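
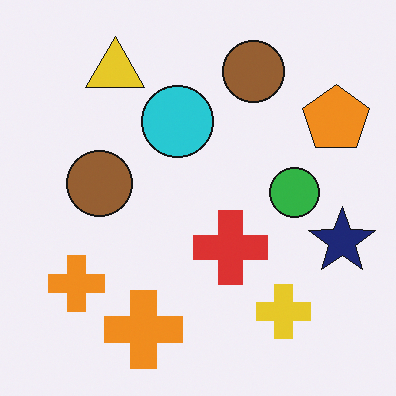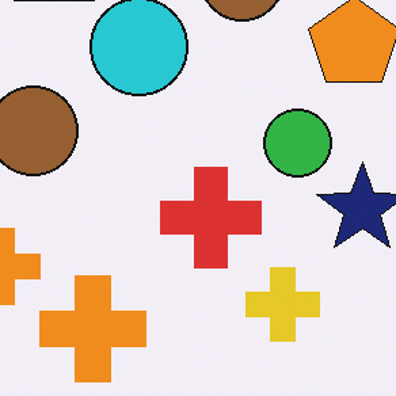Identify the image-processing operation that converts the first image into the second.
The image was cropped slightly and scaled back up.

The visible shapes are larger and the field of view is narrower; shapes near the original edges may be partly or wholly outside the frame — a crop-and-rescale.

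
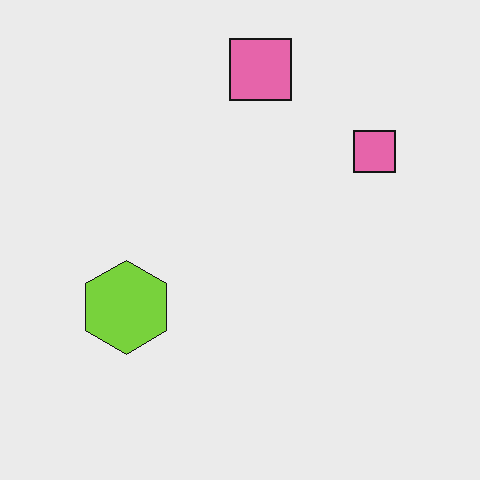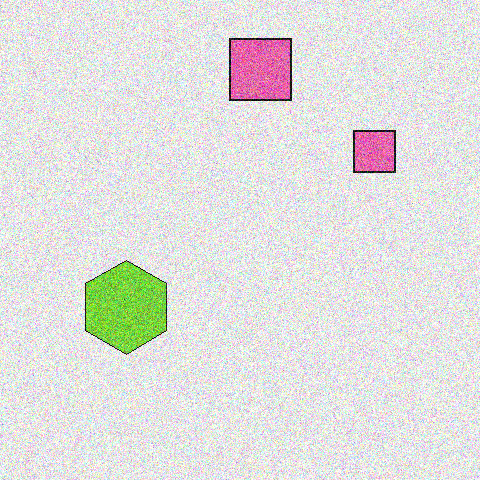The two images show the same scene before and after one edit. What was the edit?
The second image is the first degraded with a thick layer of grain.

Random speckle covers the whole image, including the flat background.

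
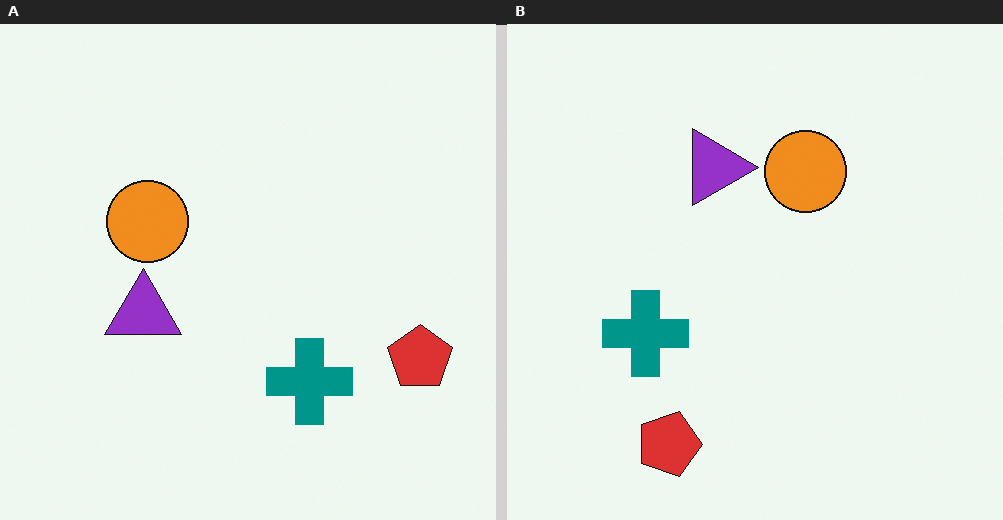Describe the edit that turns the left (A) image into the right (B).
The image was rotated 90° clockwise.

The red pentagon sits in the bottom-right of the left (A) image and the bottom-left of the right (B) — consistent with a whole-image 90° clockwise rotation.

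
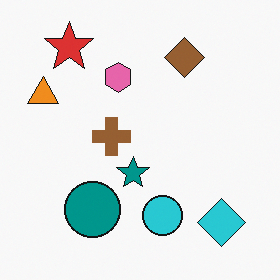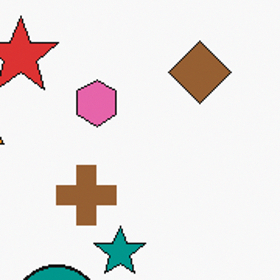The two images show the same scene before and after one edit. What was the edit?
The second image is the first cropped to a modestly smaller region and rescaled.

The visible shapes are larger and the field of view is narrower; shapes near the original edges may be partly or wholly outside the frame — a crop-and-rescale.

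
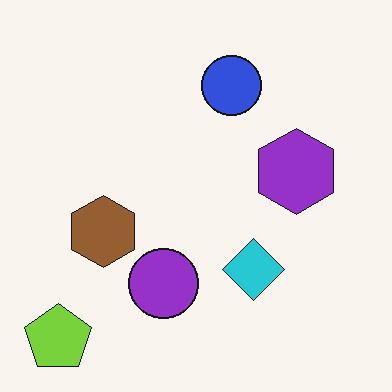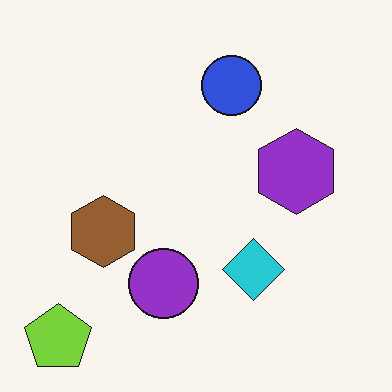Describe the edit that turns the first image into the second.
This is the original image JPEG-compressed with visible artifacts.

Blocky 8×8 compression artifacts appear around shape edges and the flat background shows ringing — characteristic JPEG degradation.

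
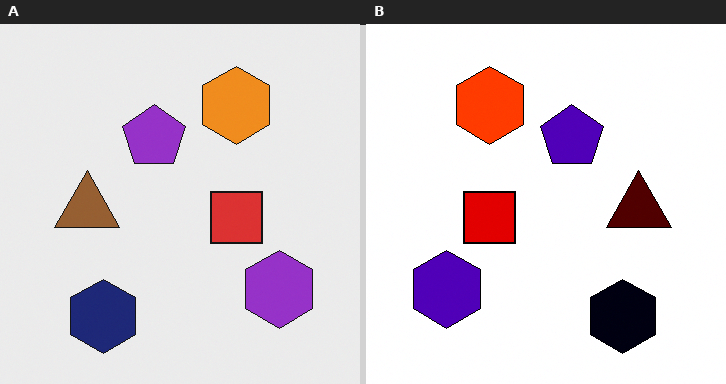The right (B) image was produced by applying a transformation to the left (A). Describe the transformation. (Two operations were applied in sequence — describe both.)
This is the original image boosted in contrast, then flipped horizontally (left ↔ right).

Tones are pushed away from mid-grey across the whole image — a global contrast change. The purple hexagon is in the bottom-right of the left (A) image and the bottom-left of the right (B) — shapes on opposite sides of the vertical midline have swapped in a mirror flip.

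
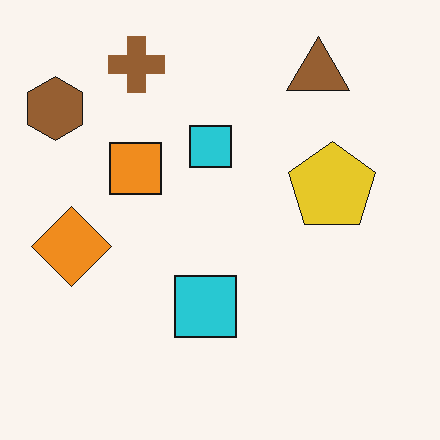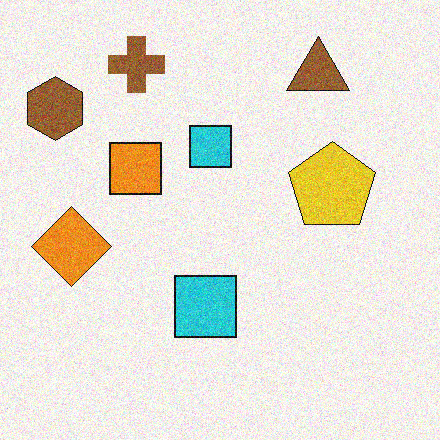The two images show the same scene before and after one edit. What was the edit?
The transformation is: degraded with moderate additive noise.

Random speckle covers the whole image, including the flat background.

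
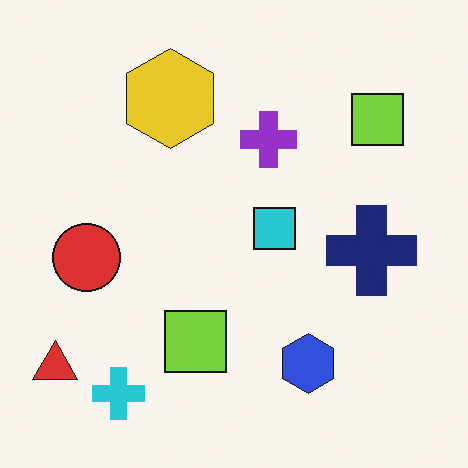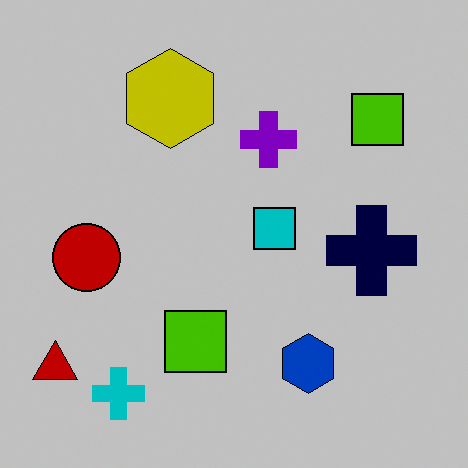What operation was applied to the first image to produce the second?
The image was aggressively posterized.

Each flat color has snapped to a coarser quantized level — most visibly, the near-white background has dropped to a flat grey.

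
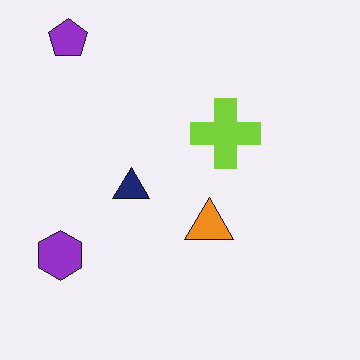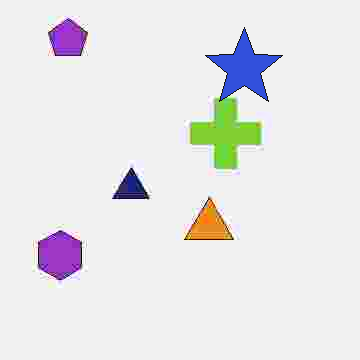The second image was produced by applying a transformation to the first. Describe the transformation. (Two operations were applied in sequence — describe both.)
It was degraded with heavy JPEG compression, then overlaid with an additional blue star.

Blocky 8×8 compression artifacts appear around shape edges and the flat background shows ringing — characteristic JPEG degradation. A blue star appears in the second image that is absent from the first.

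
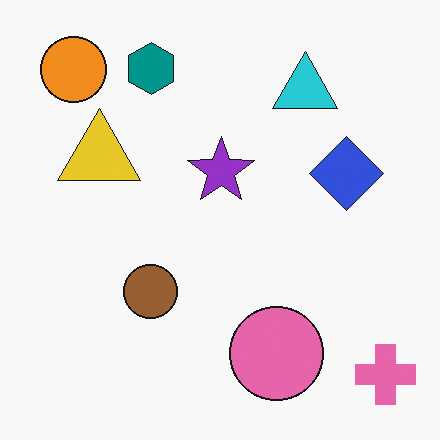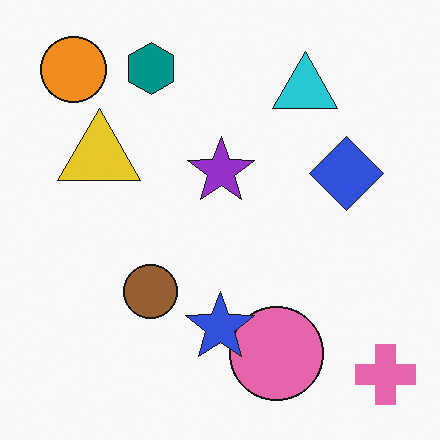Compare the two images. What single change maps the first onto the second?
The transformation is: overlaid with an additional blue star.

A blue star appears in the second image that is absent from the first.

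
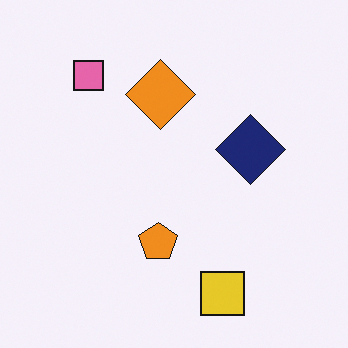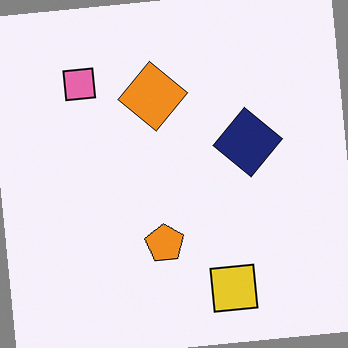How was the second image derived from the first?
Rotated counter-clockwise by a few degrees.

Every shape is tilted by the same angle and the image corners show triangular fill wedges — a whole-image rotation by a non-right angle.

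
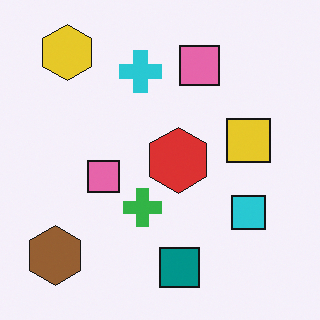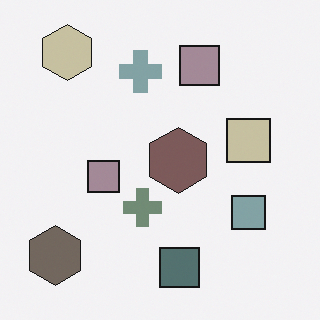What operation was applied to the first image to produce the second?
It was made much more muted (saturation change).

All colors are more muted and greyish — a global saturation change.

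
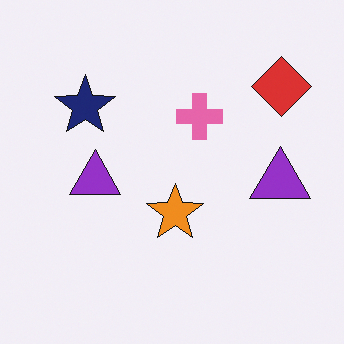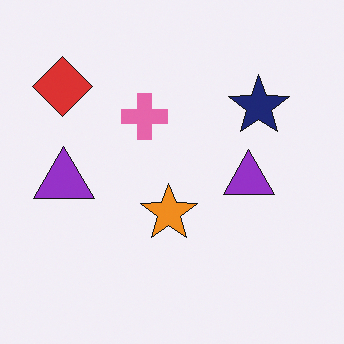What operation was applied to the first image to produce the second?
The image was flipped horizontally (left ↔ right).

The red diamond is in the top-right of the first image and the top-left of the second — shapes on opposite sides of the vertical midline have swapped in a mirror flip.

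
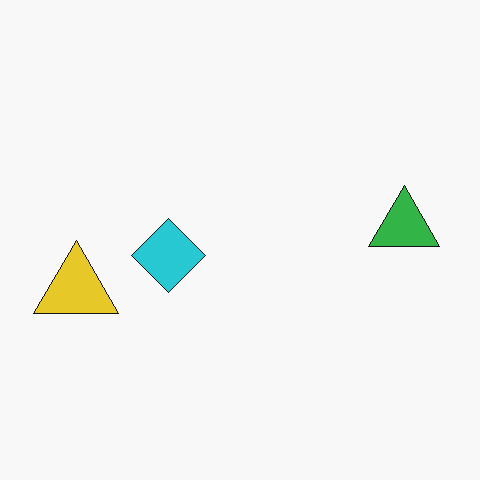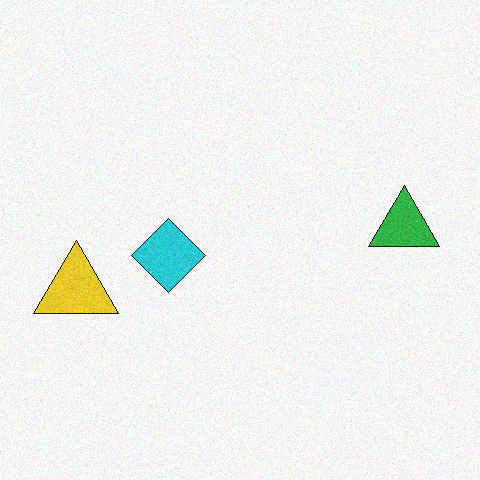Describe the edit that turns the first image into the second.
Degraded with a light layer of grain.

Random speckle covers the whole image, including the flat background.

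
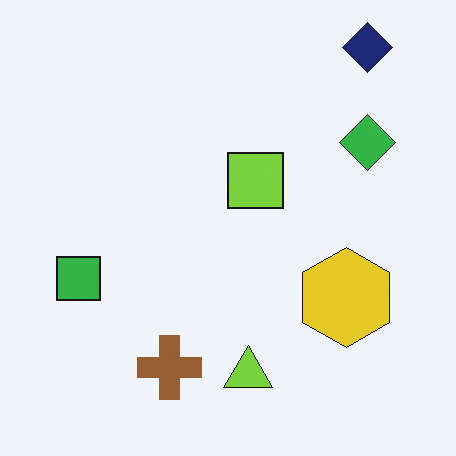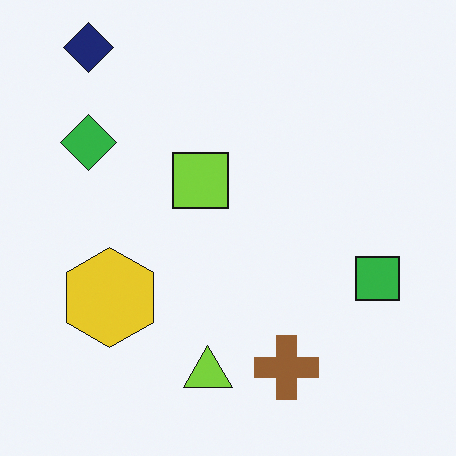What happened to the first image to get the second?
It was flipped horizontally (left ↔ right).

The green square is in the left of the first image and the right of the second — shapes on opposite sides of the vertical midline have swapped in a mirror flip.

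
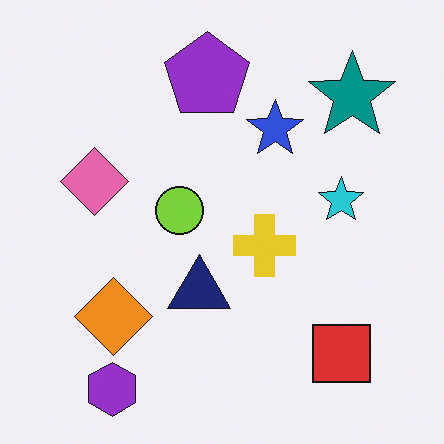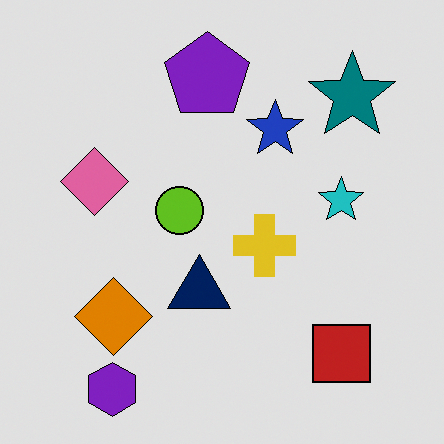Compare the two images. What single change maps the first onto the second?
Posterized to a reduced palette.

Each flat color has snapped to a coarser quantized level — most visibly, the near-white background has dropped to a flat grey.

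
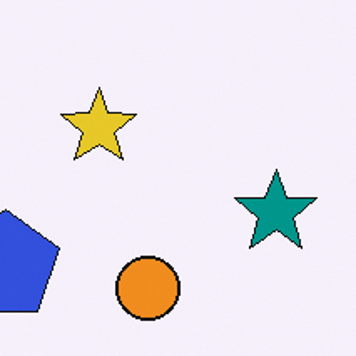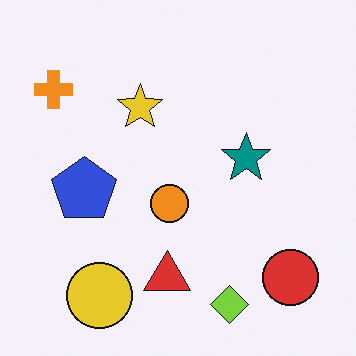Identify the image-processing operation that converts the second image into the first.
The image was cropped tightly and scaled back up.

The visible shapes are larger and the field of view is narrower; shapes near the original edges may be partly or wholly outside the frame — a crop-and-rescale.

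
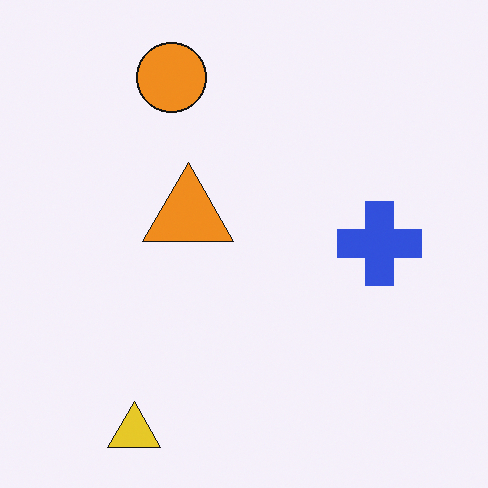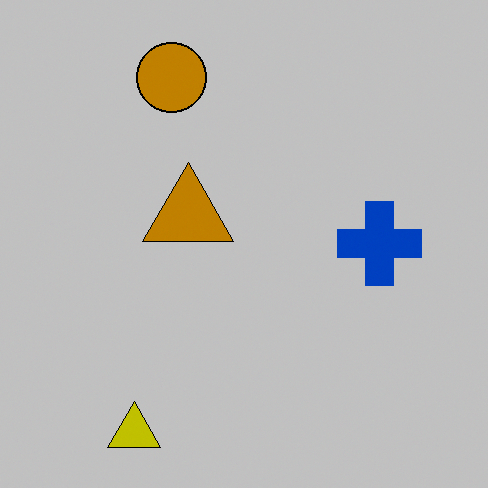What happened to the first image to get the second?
It was heavily posterized to just a handful of flat colors.

Each flat color has snapped to a coarser quantized level — most visibly, the near-white background has dropped to a flat grey.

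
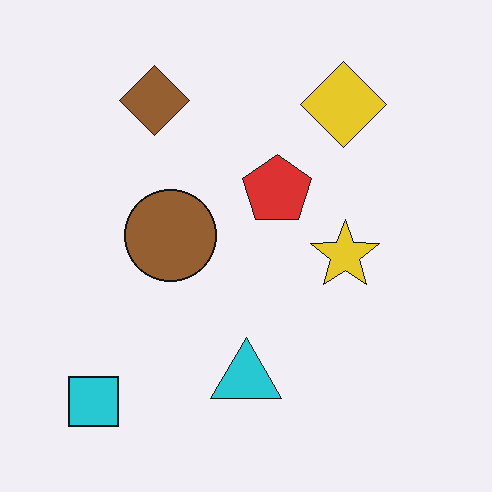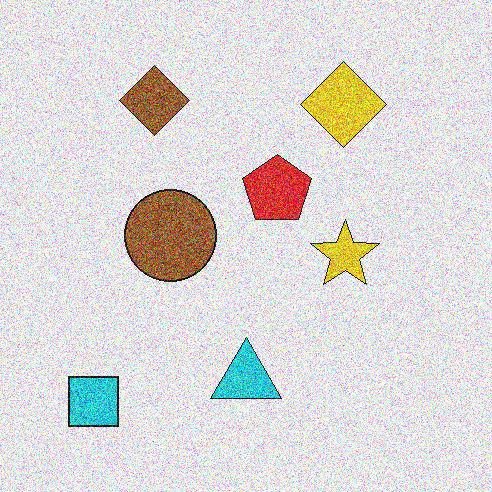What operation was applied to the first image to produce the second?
It was degraded with strong gaussian noise.

Random speckle covers the whole image, including the flat background.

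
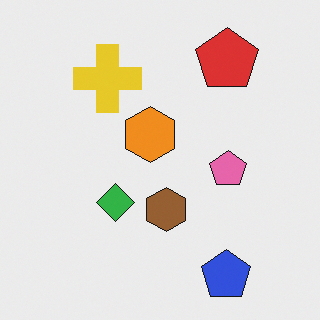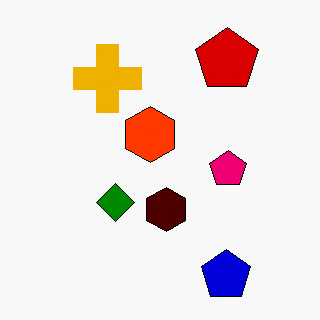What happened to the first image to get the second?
It was boosted in contrast.

Tones are pushed away from mid-grey across the whole image — a global contrast change.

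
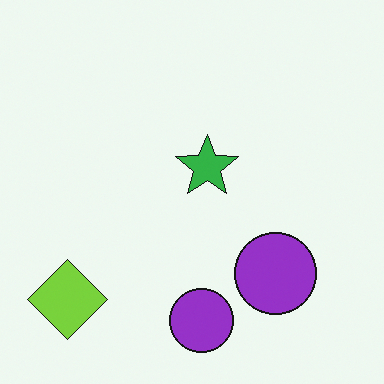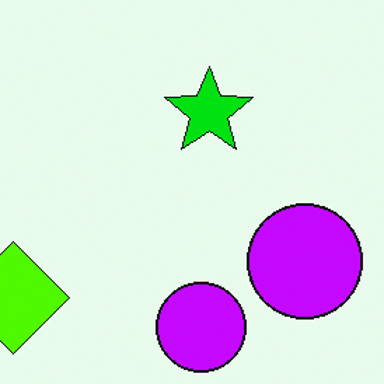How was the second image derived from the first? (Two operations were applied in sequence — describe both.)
It was cropped to a modestly smaller region and rescaled, then made much more vivid (saturation change).

The visible shapes are larger and the field of view is narrower; shapes near the original edges may be partly or wholly outside the frame — a crop-and-rescale. All colors are more vivid — a global saturation change.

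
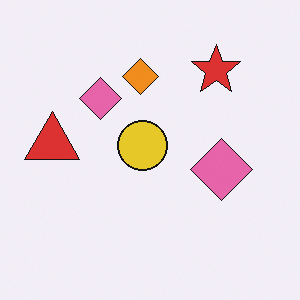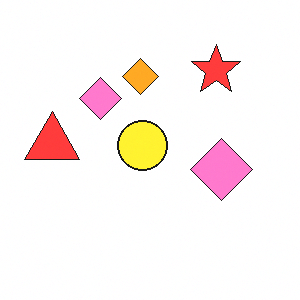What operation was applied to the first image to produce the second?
The image was slightly brightened.

Every pixel — background and shapes alike — is uniformly brightened.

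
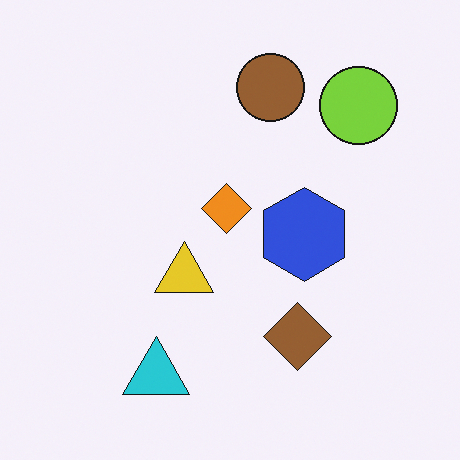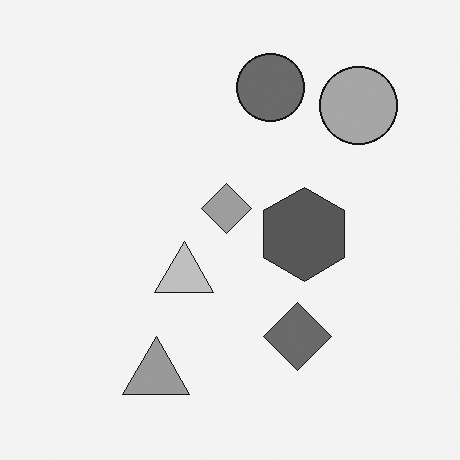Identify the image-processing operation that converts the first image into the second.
The transformation is: converted to grayscale.

All color is removed — every shape is now a shade of grey.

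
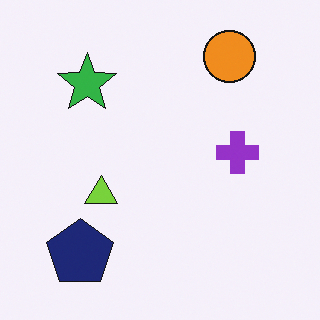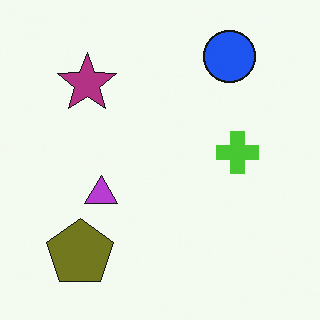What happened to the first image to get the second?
Hue-shifted through roughly half the color wheel.

Every shape's color has rotated by the same amount around the hue wheel — a uniform hue shift.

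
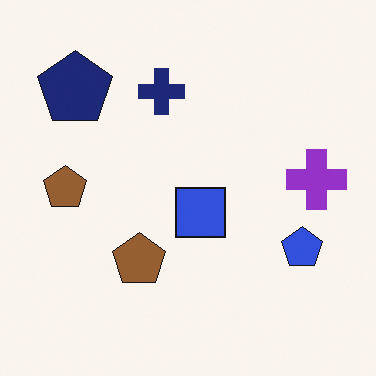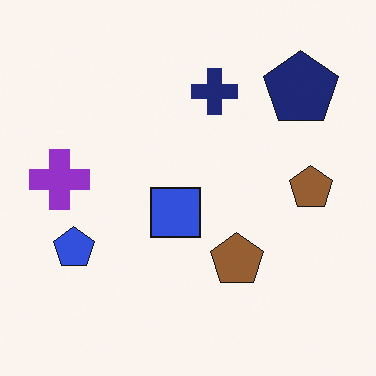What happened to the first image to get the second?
The image was flipped horizontally (left ↔ right).

The purple cross is in the right of the first image and the left of the second — shapes on opposite sides of the vertical midline have swapped in a mirror flip.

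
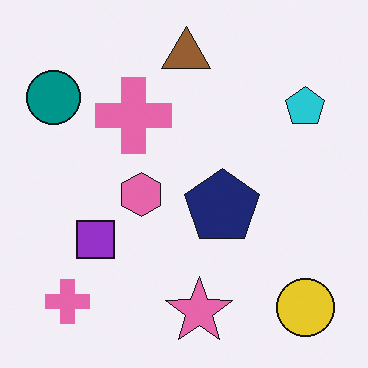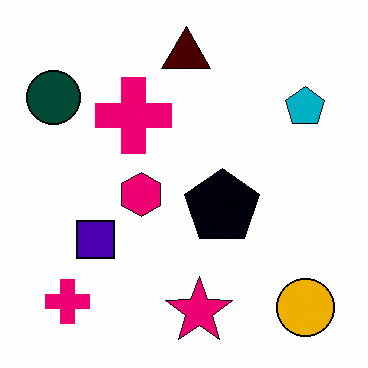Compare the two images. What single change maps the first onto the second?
This is the original image boosted in contrast.

Tones are pushed away from mid-grey across the whole image — a global contrast change.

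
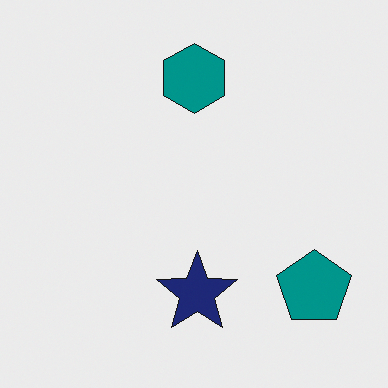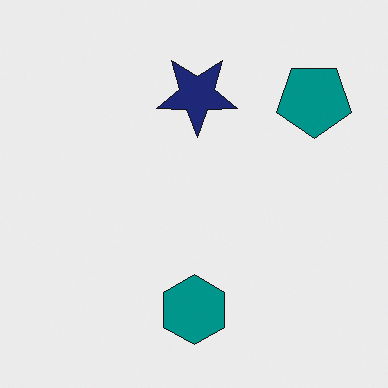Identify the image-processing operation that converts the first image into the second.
The image was flipped vertically (top ↔ bottom).

The teal hexagon is in the top of the first image and the bottom of the second — shapes on opposite sides of the horizontal midline have swapped in a mirror flip.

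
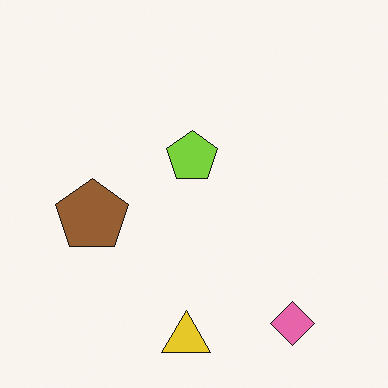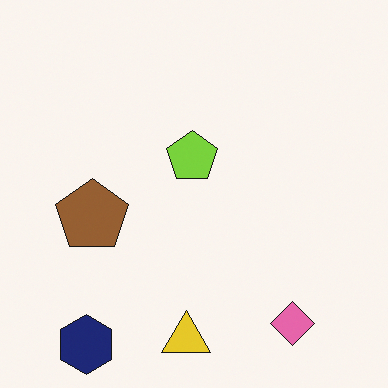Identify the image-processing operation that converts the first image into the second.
Overlaid with an additional navy hexagon.

A navy hexagon appears in the second image that is absent from the first.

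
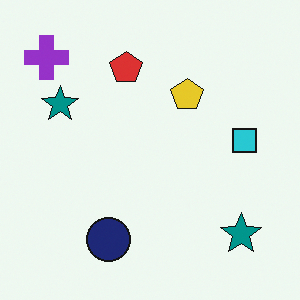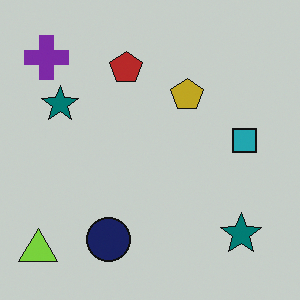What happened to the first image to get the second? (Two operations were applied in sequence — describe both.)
This is the original image darkened a little, then overlaid with an additional lime triangle.

Every pixel — background and shapes alike — is uniformly darkened. A lime triangle appears in the second image that is absent from the first.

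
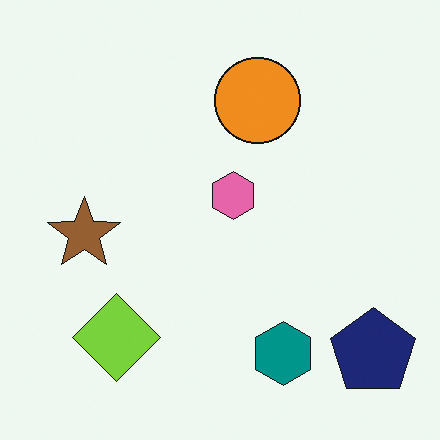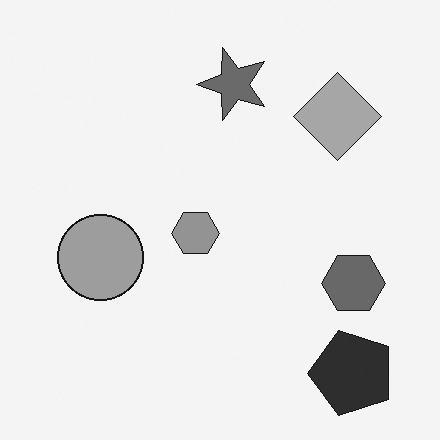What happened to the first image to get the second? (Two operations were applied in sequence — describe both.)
It was transposed (reflected across the top-left ↔ bottom-right diagonal), then converted to grayscale.

Shapes have swapped their row and column positions — what was in the top-right is now in the bottom-left — a diagonal reflection. All color is removed — every shape is now a shade of grey.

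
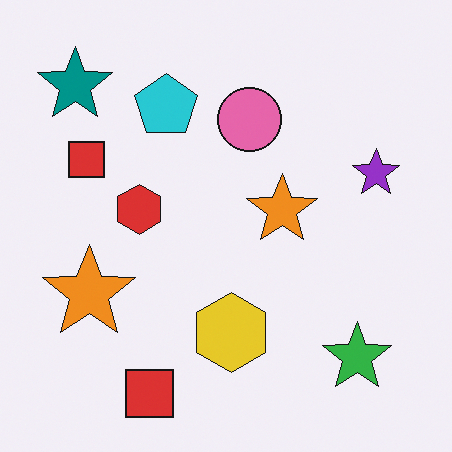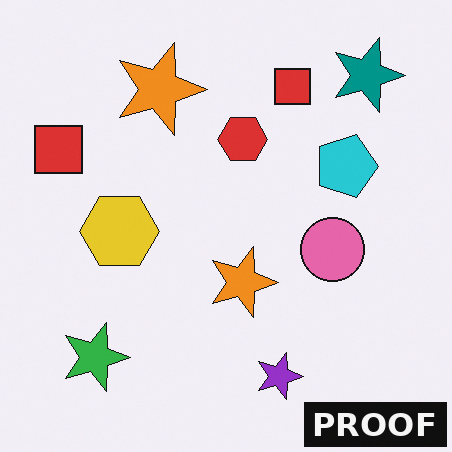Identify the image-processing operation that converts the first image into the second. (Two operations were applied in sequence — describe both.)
It was rotated 90° clockwise, then watermarked with the text "PROOF" in the lower-right corner.

The teal star sits in the top-left of the first image and the top-right of the second — consistent with a whole-image 90° clockwise rotation. A dark label reading "PROOF" appears in the lower-right corner.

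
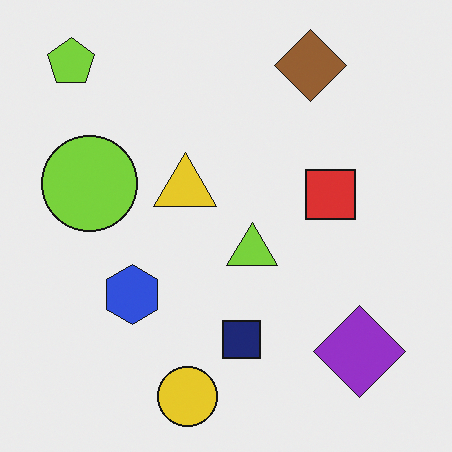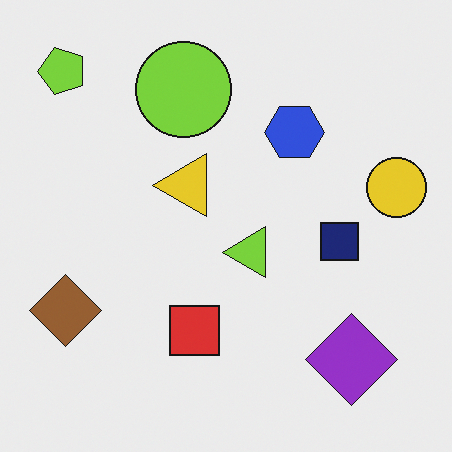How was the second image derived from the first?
The transformation is: transposed (reflected across the top-left ↔ bottom-right diagonal).

Shapes have swapped their row and column positions — what was in the top-right is now in the bottom-left — a diagonal reflection.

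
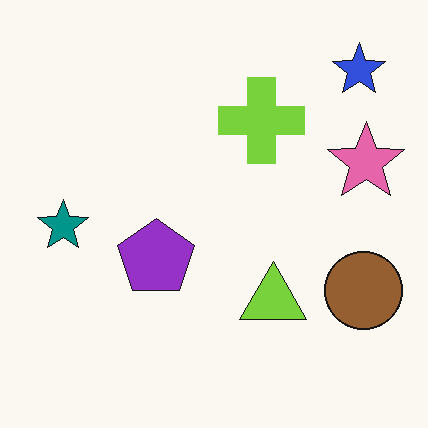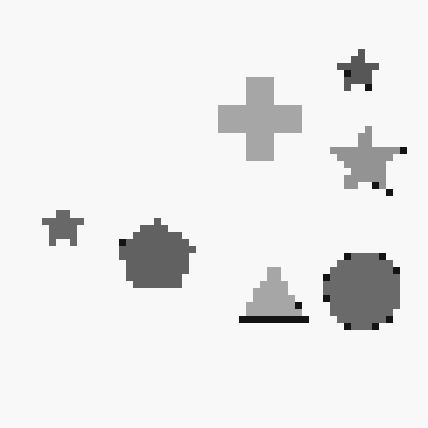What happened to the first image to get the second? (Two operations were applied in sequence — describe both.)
The transformation is: converted to grayscale, then moderately pixelated.

All color is removed — every shape is now a shade of grey. Shapes are reduced to large square blocks; fine edges and outlines are lost — a downscale-then-upscale (mosaic) effect.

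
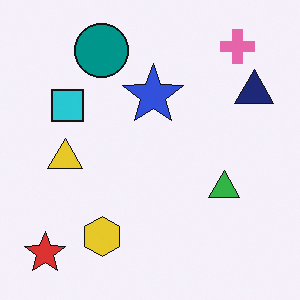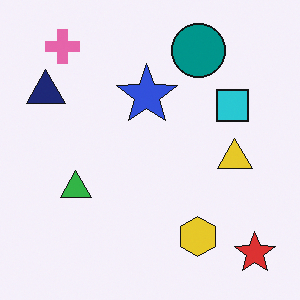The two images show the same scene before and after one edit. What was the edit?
It was flipped horizontally (left ↔ right).

The red star is in the bottom-left of the first image and the bottom-right of the second — shapes on opposite sides of the vertical midline have swapped in a mirror flip.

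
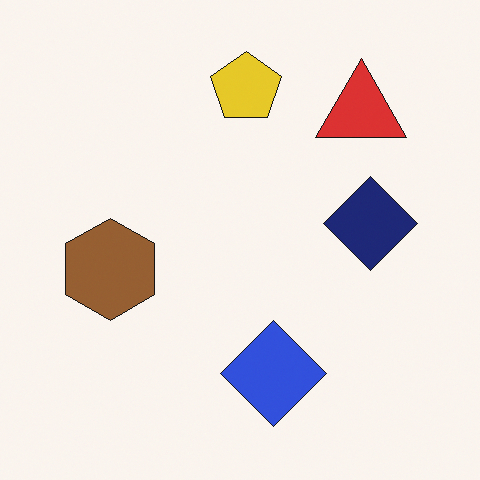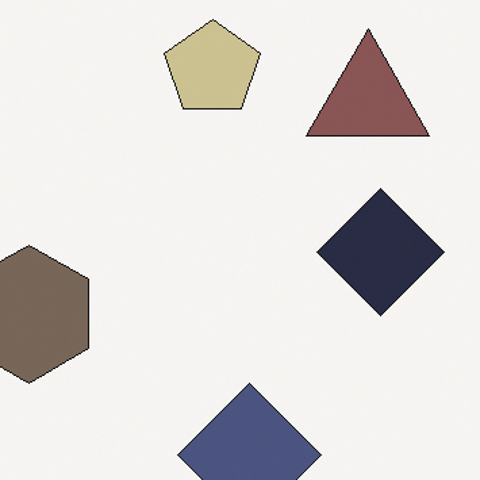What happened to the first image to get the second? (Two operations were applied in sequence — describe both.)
It was cropped slightly and scaled back up, then heavily desaturated.

The visible shapes are larger and the field of view is narrower; shapes near the original edges may be partly or wholly outside the frame — a crop-and-rescale. All colors are more muted and greyish — a global saturation change.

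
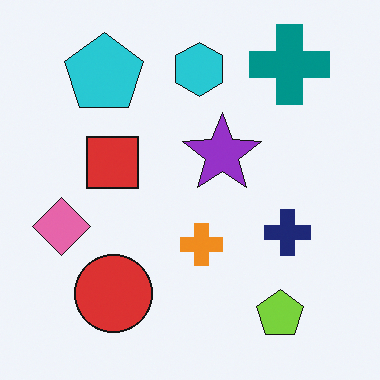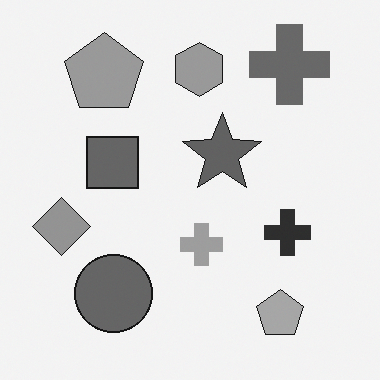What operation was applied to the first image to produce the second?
It was converted to grayscale.

All color is removed — every shape is now a shade of grey.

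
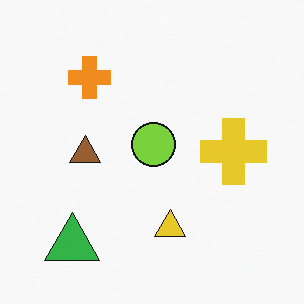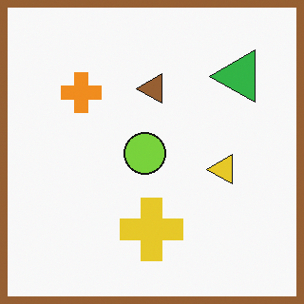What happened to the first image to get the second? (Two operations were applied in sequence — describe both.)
The transformation is: transposed (reflected across the top-left ↔ bottom-right diagonal), then framed with a brown border.

Shapes have swapped their row and column positions — what was in the top-right is now in the bottom-left — a diagonal reflection. A solid brown frame runs around the edge of the second image, with the content slightly shrunk inside it.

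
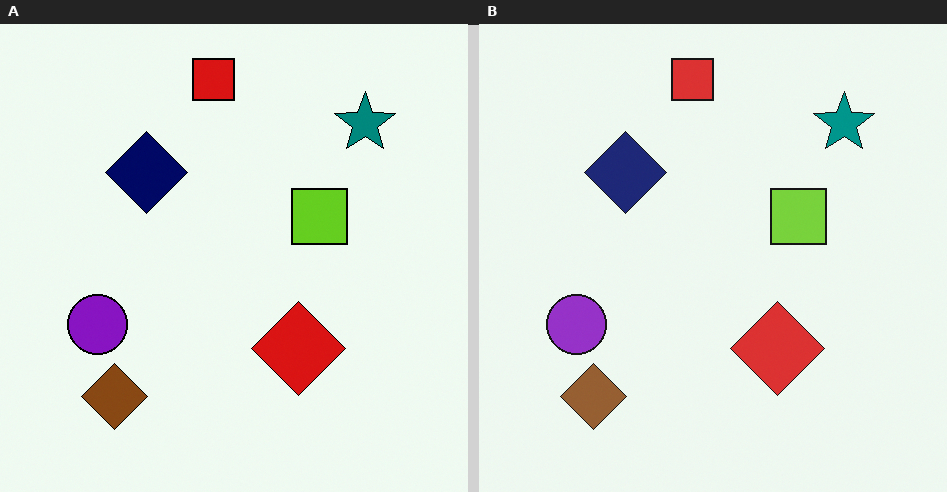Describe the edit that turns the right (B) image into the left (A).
Given slightly increased contrast.

Tones are pushed away from mid-grey across the whole image — a global contrast change.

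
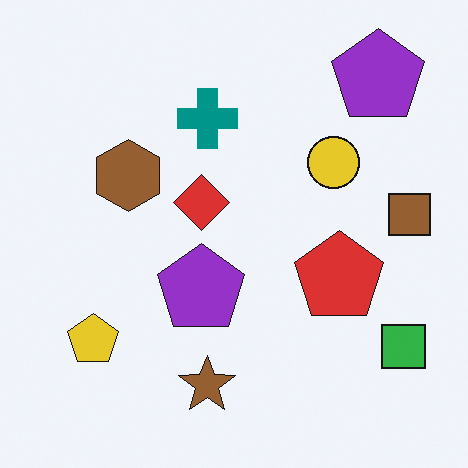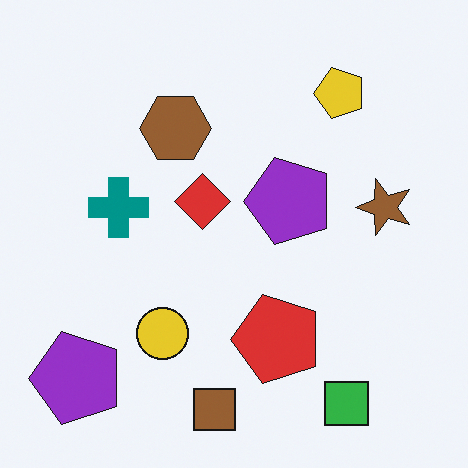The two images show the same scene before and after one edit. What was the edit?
Transposed (reflected across the top-left ↔ bottom-right diagonal).

Shapes have swapped their row and column positions — what was in the top-right is now in the bottom-left — a diagonal reflection.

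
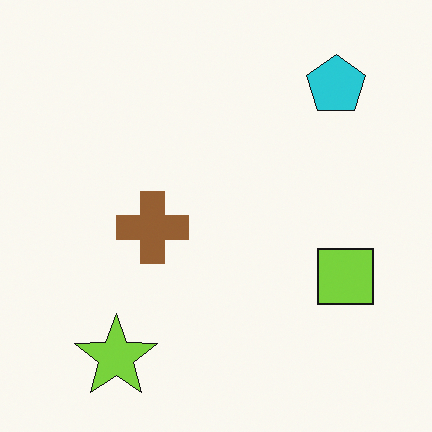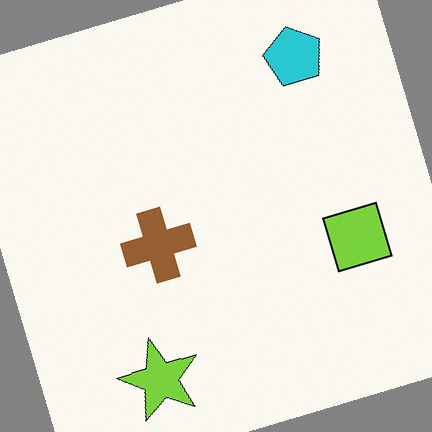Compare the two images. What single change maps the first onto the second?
The image was rotated counter-clockwise by a moderate amount.

Every shape is tilted by the same angle and the image corners show triangular fill wedges — a whole-image rotation by a non-right angle.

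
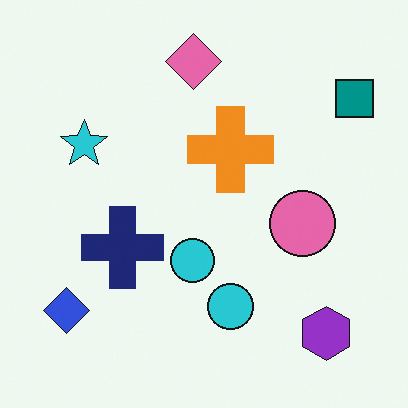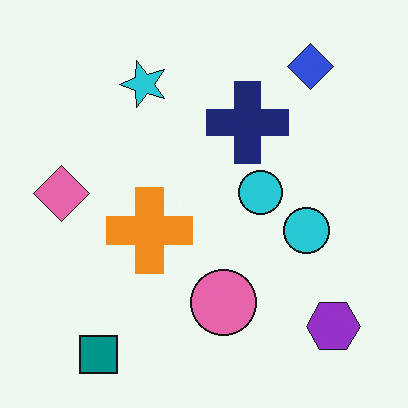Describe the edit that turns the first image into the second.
Transposed (reflected across the top-left ↔ bottom-right diagonal).

Shapes have swapped their row and column positions — what was in the top-right is now in the bottom-left — a diagonal reflection.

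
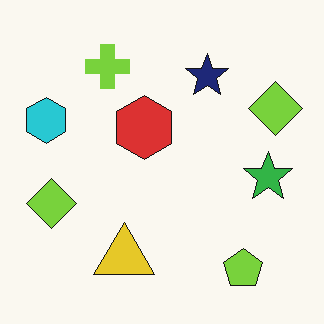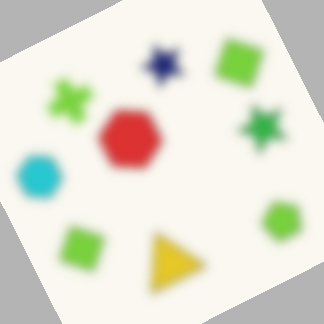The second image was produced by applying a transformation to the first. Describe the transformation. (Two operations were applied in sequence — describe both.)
This is the original image strongly gaussian-blurred, then rotated counter-clockwise by a clearly visible amount.

Shape edges and outlines are uniformly softened across the whole image. Every shape is tilted by the same angle and the image corners show triangular fill wedges — a whole-image rotation by a non-right angle.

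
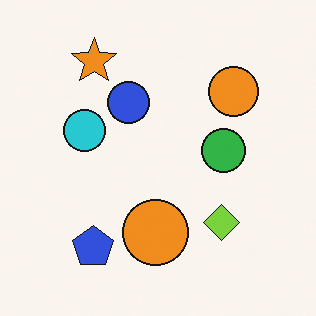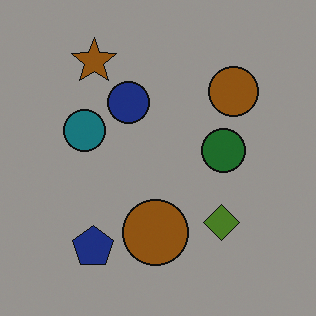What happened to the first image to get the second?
Substantially darkened.

Every pixel — background and shapes alike — is uniformly darkened.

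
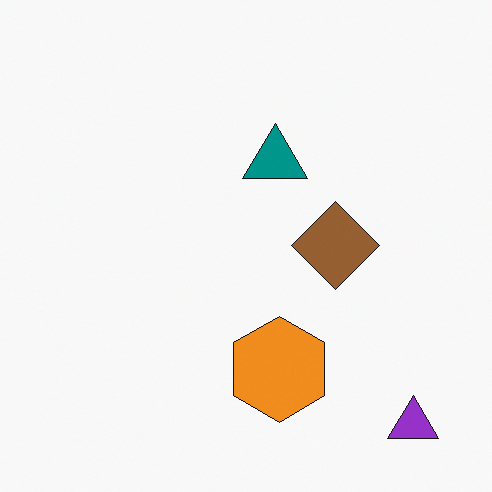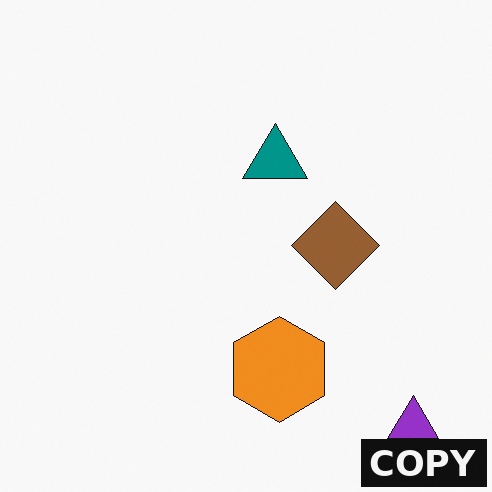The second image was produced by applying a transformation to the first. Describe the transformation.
Watermarked with the text "COPY" in the lower-right corner.

A dark label reading "COPY" appears in the lower-right corner.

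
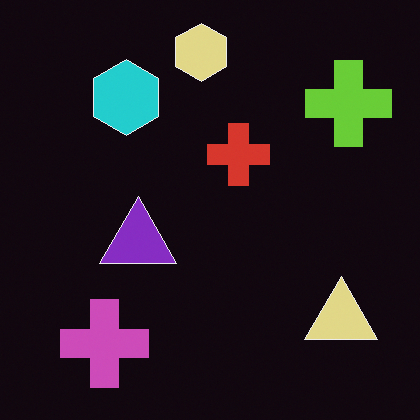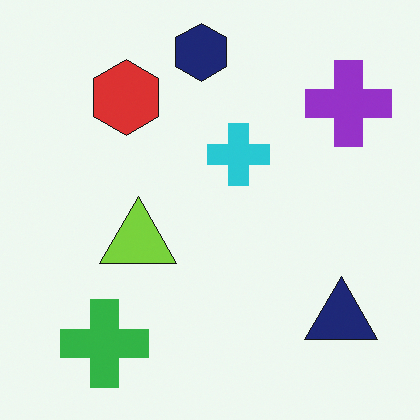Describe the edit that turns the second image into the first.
It was color-inverted (negative).

The light background has become dark and every shape's color is its complement — a photographic negative.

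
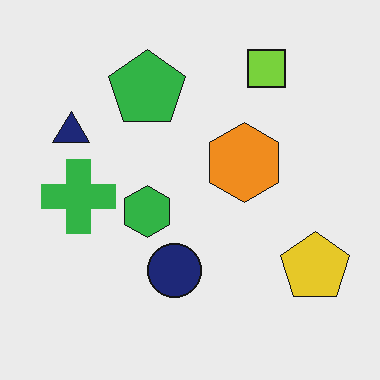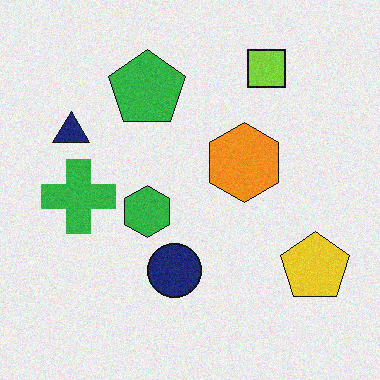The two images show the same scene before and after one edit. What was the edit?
It was degraded with a light layer of grain.

Random speckle covers the whole image, including the flat background.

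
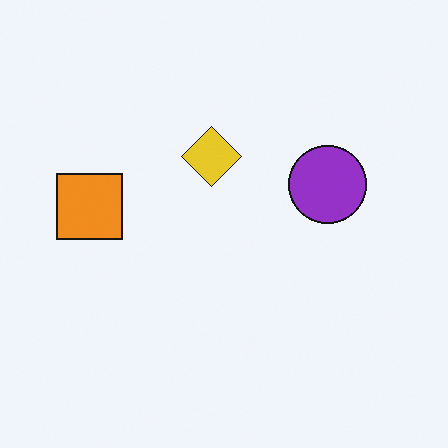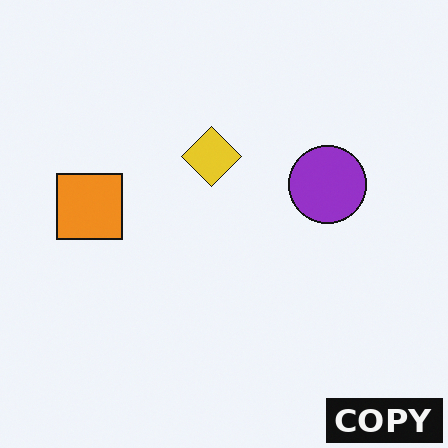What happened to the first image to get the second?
The second image is the first watermarked with the text "COPY" in the lower-right corner.

A dark label reading "COPY" appears in the lower-right corner.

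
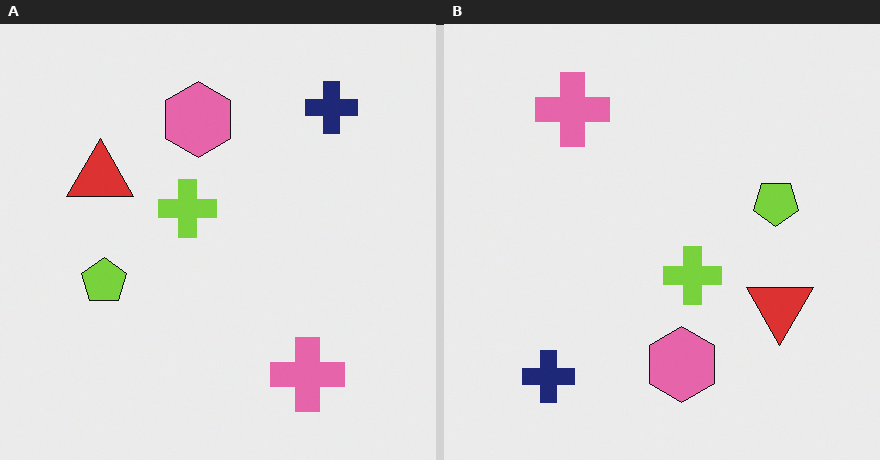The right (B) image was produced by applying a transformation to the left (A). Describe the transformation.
The right (B) image is the left (A) rotated 180°.

The navy cross sits in the top-right of the left (A) image and the bottom-left of the right (B) — consistent with a whole-image 180° rotation.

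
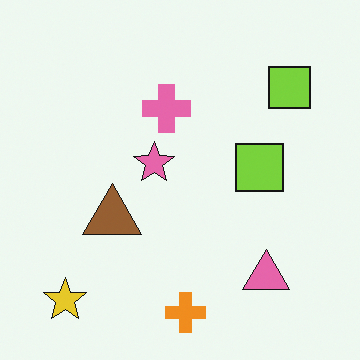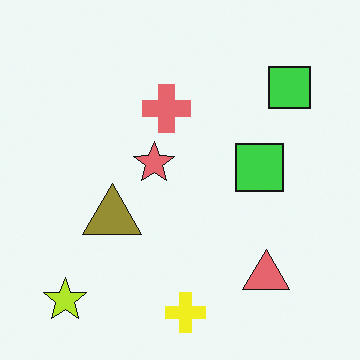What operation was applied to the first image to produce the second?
The second image is the first hue-shifted slightly.

Every shape's color has rotated by the same amount around the hue wheel — a uniform hue shift.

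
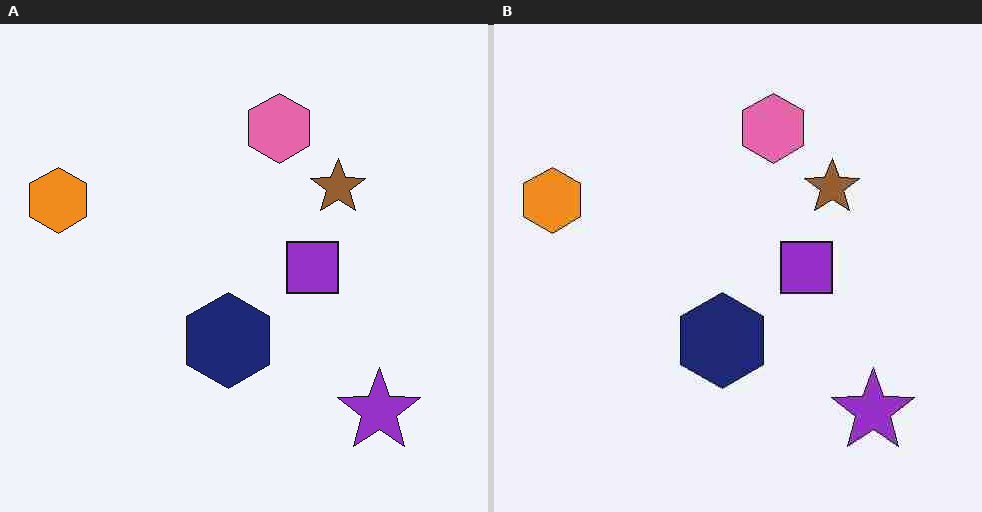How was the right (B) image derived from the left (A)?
Heavily JPEG-compressed with obvious blocking artifacts.

Blocky 8×8 compression artifacts appear around shape edges and the flat background shows ringing — characteristic JPEG degradation.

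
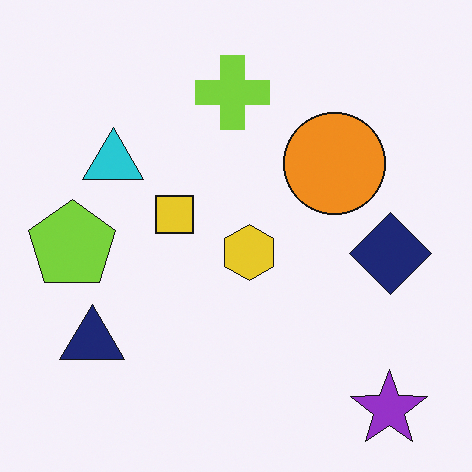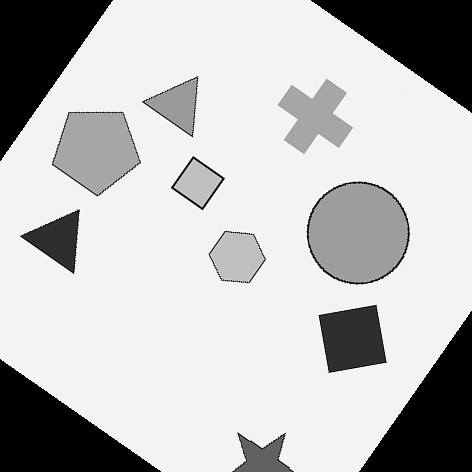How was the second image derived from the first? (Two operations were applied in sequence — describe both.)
It was converted to grayscale, then rotated clockwise by a large amount — several tens of degrees.

All color is removed — every shape is now a shade of grey. Every shape is tilted by the same angle and the image corners show triangular fill wedges — a whole-image rotation by a non-right angle.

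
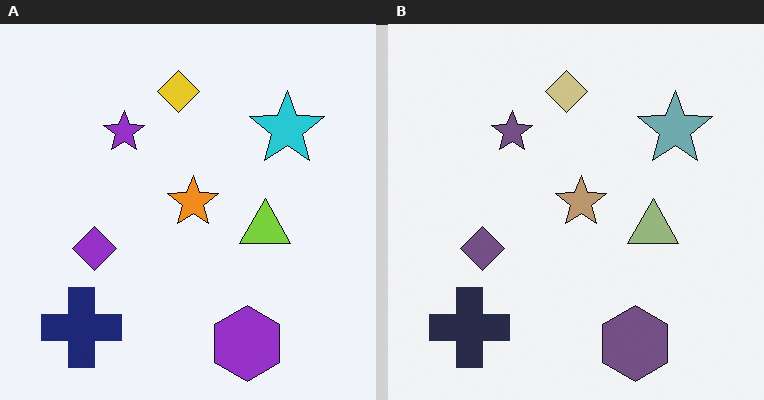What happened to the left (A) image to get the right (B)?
It was made much more muted (saturation change).

All colors are more muted and greyish — a global saturation change.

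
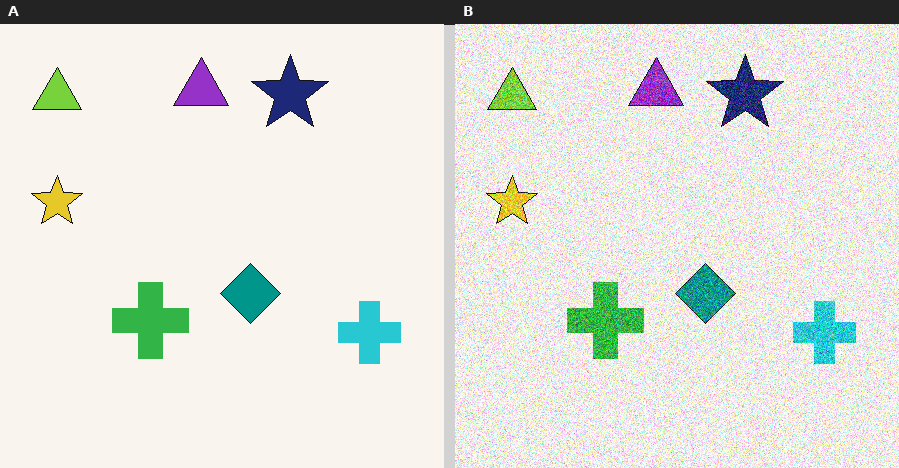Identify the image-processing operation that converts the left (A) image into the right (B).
The image was degraded with a thick layer of grain.

Random speckle covers the whole image, including the flat background.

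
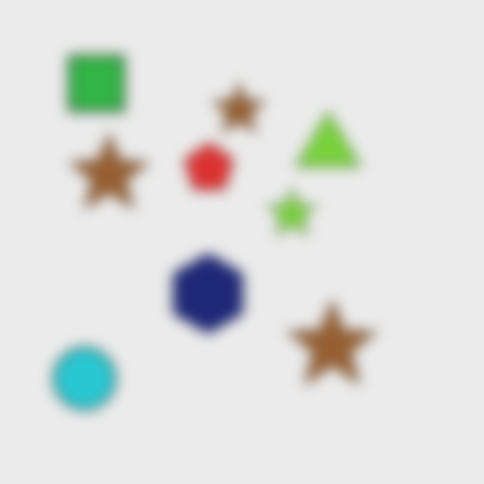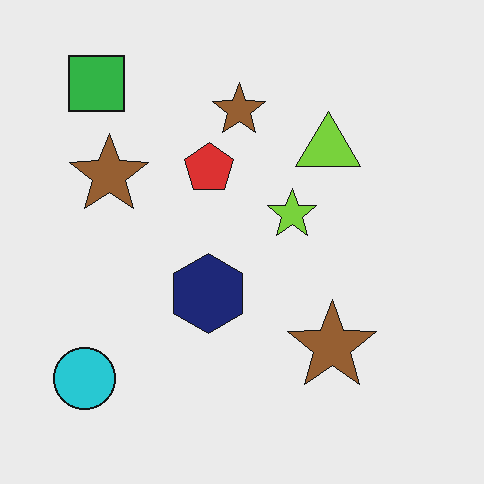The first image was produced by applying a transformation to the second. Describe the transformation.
This is the original image strongly gaussian-blurred.

Shape edges and outlines are uniformly softened across the whole image.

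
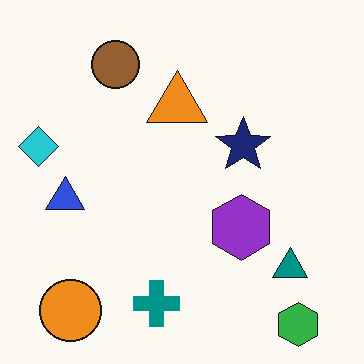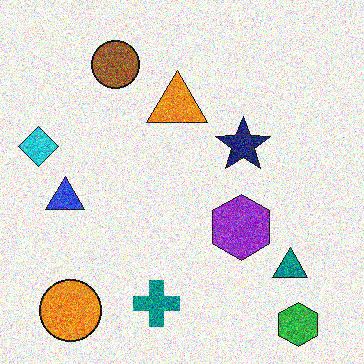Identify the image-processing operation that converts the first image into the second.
The second image is the first degraded with a thick layer of grain.

Random speckle covers the whole image, including the flat background.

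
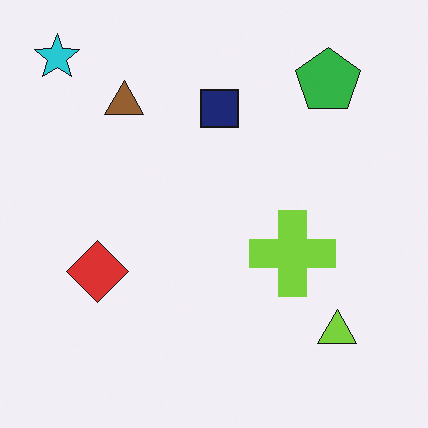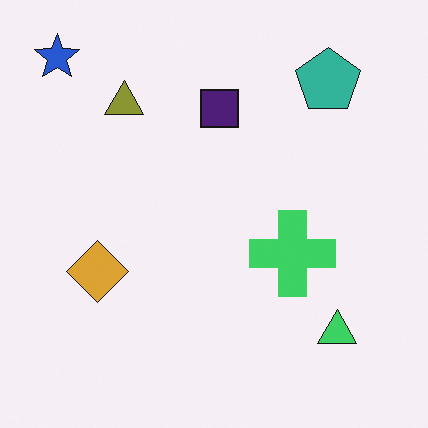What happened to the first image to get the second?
The transformation is: hue-shifted by a small amount.

Every shape's color has rotated by the same amount around the hue wheel — a uniform hue shift.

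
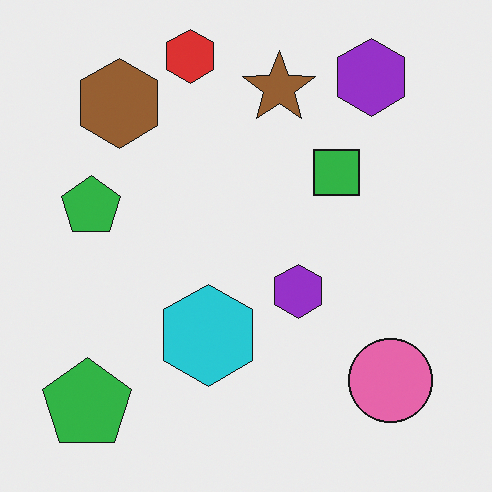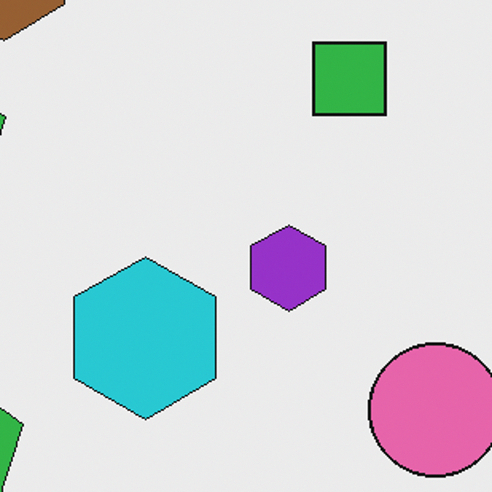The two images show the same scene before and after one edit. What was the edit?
It was cropped to a modestly smaller region and rescaled.

The visible shapes are larger and the field of view is narrower; shapes near the original edges may be partly or wholly outside the frame — a crop-and-rescale.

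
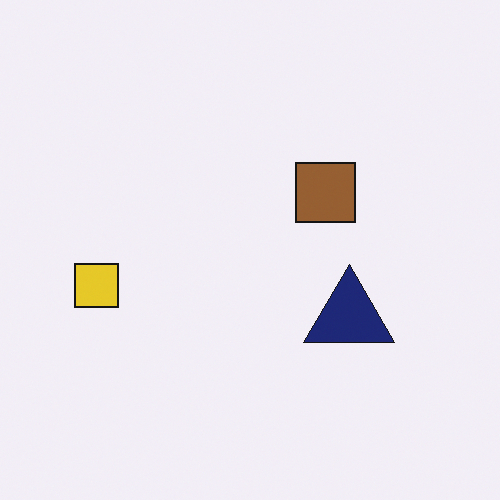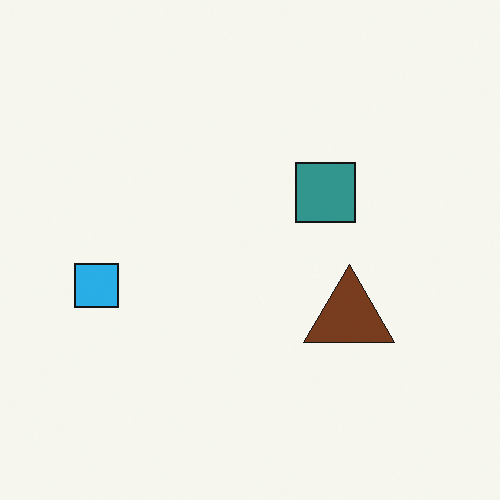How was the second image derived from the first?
The image was hue-shifted by a moderate amount.

Every shape's color has rotated by the same amount around the hue wheel — a uniform hue shift.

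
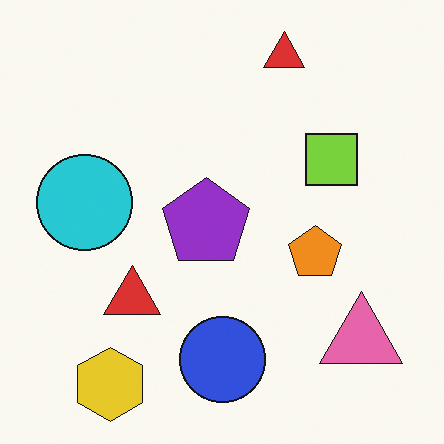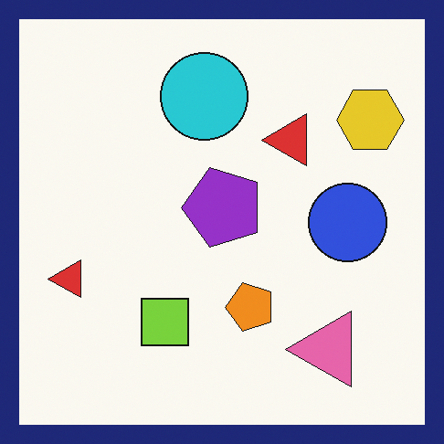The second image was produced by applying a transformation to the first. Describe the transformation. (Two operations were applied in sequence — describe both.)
The transformation is: transposed (reflected across the top-left ↔ bottom-right diagonal), then framed with a navy border.

Shapes have swapped their row and column positions — what was in the top-right is now in the bottom-left — a diagonal reflection. A solid navy frame runs around the edge of the second image, with the content slightly shrunk inside it.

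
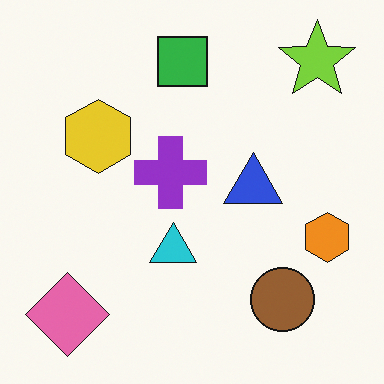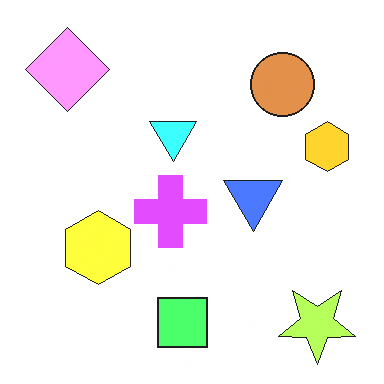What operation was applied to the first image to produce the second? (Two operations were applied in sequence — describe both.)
The second image is the first flipped vertically (top ↔ bottom), then noticeably brightened.

The lime star is in the top-right of the first image and the bottom-right of the second — shapes on opposite sides of the horizontal midline have swapped in a mirror flip. Every pixel — background and shapes alike — is uniformly brightened.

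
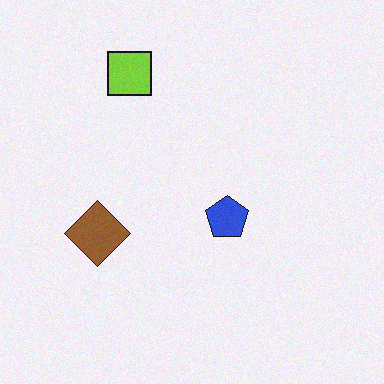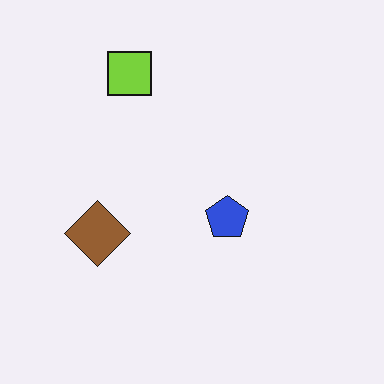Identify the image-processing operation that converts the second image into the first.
Degraded with light additive noise.

Random speckle covers the whole image, including the flat background.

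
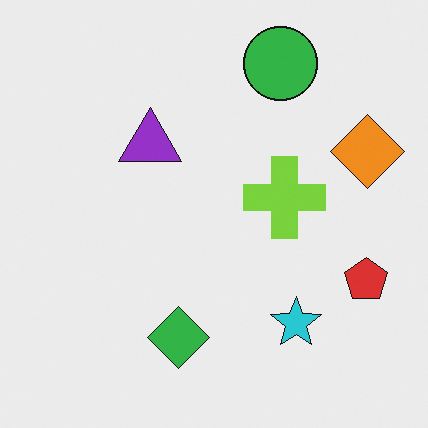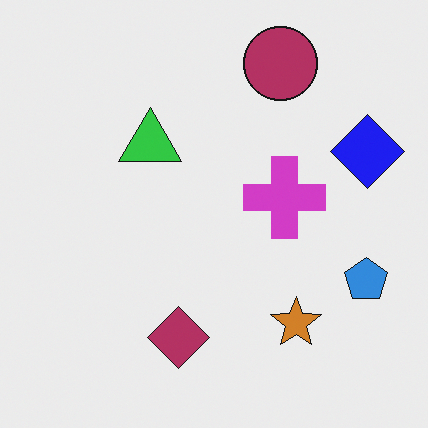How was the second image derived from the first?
The second image is the first hue-shifted through roughly half the color wheel.

Every shape's color has rotated by the same amount around the hue wheel — a uniform hue shift.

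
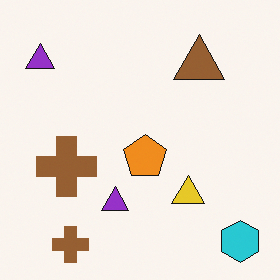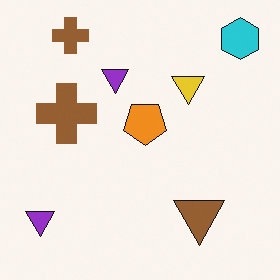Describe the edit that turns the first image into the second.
It was flipped vertically (top ↔ bottom).

The cyan hexagon is in the bottom-right of the first image and the top-right of the second — shapes on opposite sides of the horizontal midline have swapped in a mirror flip.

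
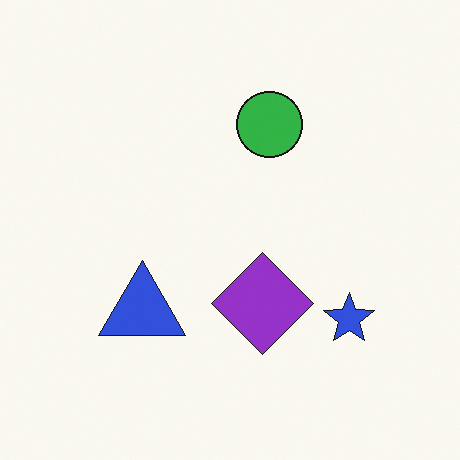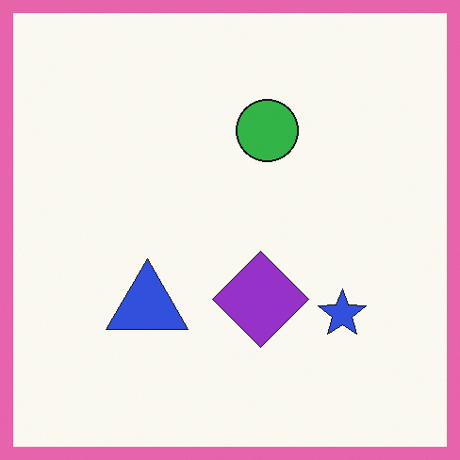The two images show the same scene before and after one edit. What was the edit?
It was framed with a pink border.

A solid pink frame runs around the edge of the second image, with the content slightly shrunk inside it.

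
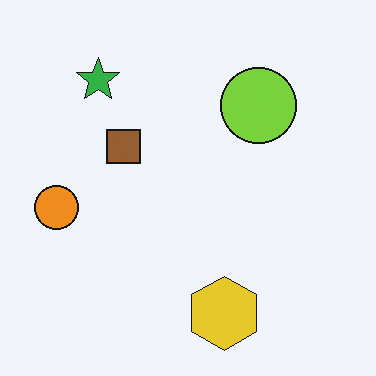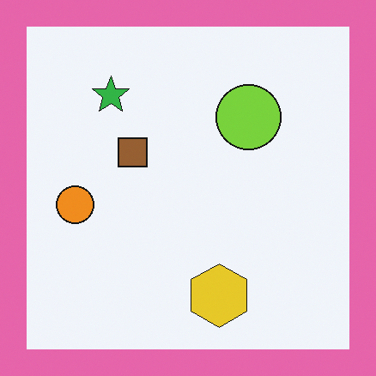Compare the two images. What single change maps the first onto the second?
It was framed with a pink border.

A solid pink frame runs around the edge of the second image, with the content slightly shrunk inside it.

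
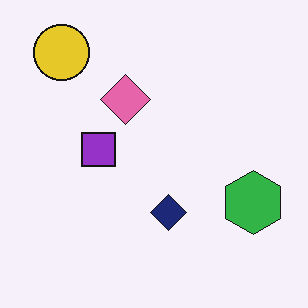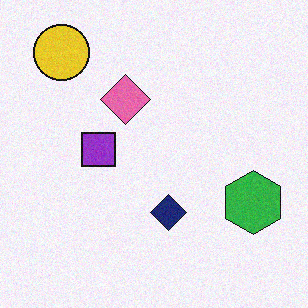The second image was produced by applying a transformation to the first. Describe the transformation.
The second image is the first degraded with subtle gaussian noise.

Random speckle covers the whole image, including the flat background.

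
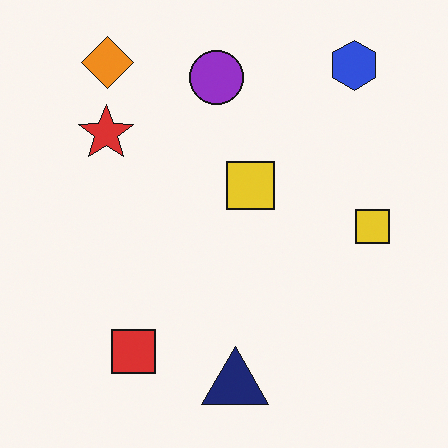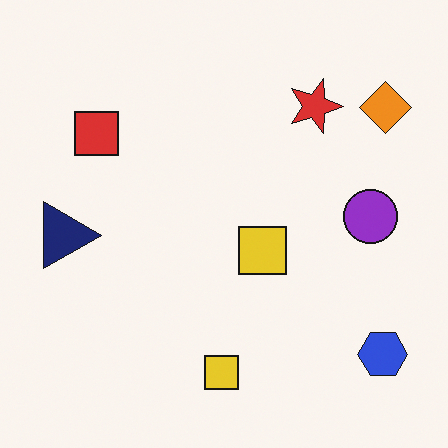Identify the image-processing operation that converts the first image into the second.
This is the original image rotated 90° clockwise.

The blue hexagon sits in the top-right of the first image and the bottom-right of the second — consistent with a whole-image 90° clockwise rotation.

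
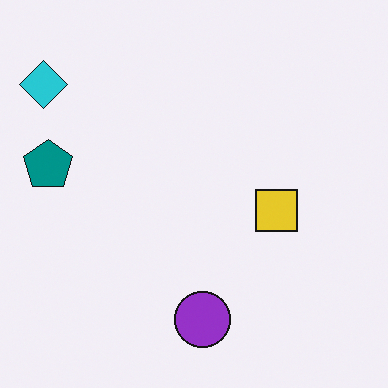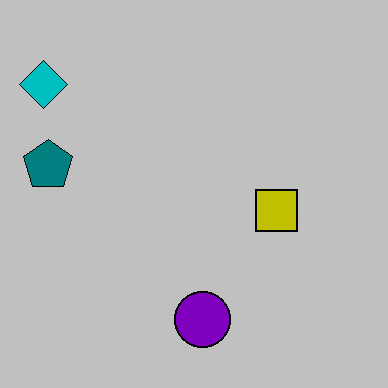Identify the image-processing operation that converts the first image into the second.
This is the original image aggressively posterized.

Each flat color has snapped to a coarser quantized level — most visibly, the near-white background has dropped to a flat grey.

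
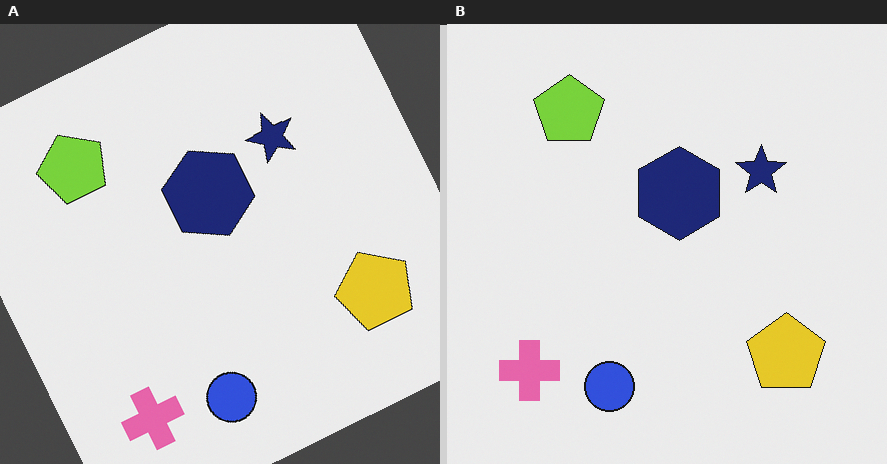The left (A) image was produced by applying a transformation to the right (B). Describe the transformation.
The image was rotated counter-clockwise by a clearly visible amount.

Every shape is tilted by the same angle and the image corners show triangular fill wedges — a whole-image rotation by a non-right angle.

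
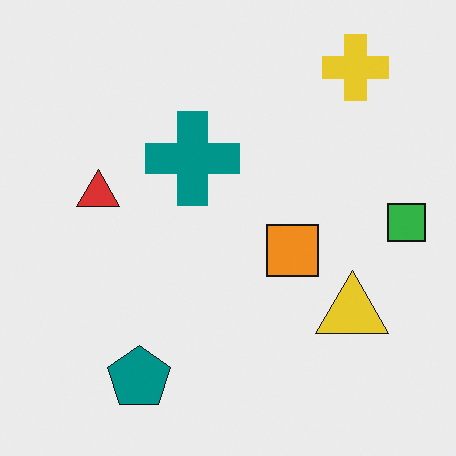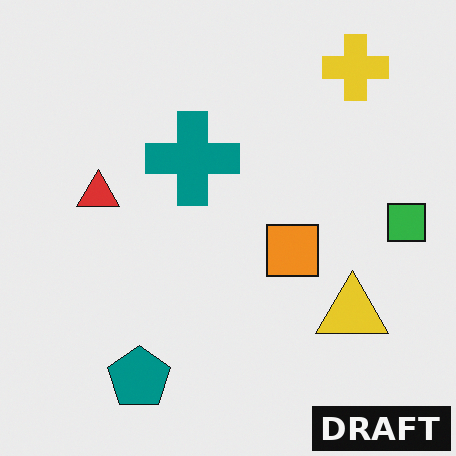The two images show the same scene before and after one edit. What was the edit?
This is the original image watermarked with the text "DRAFT" in the lower-right corner.

A dark label reading "DRAFT" appears in the lower-right corner.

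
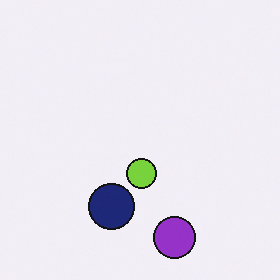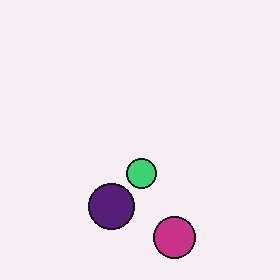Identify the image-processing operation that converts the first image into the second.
This is the original image hue-shifted by a small amount.

Every shape's color has rotated by the same amount around the hue wheel — a uniform hue shift.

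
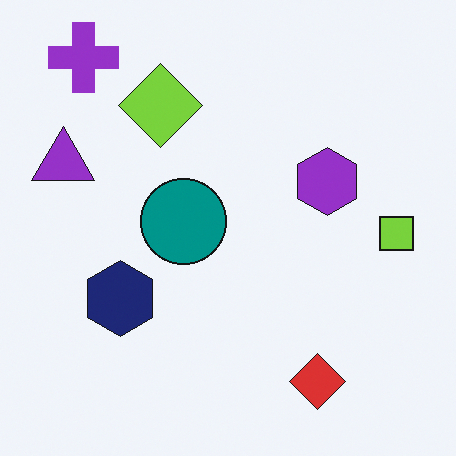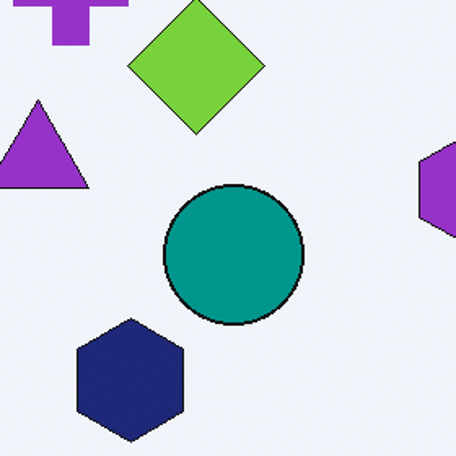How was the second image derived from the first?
The image was cropped to a noticeably smaller region and rescaled.

The visible shapes are larger and the field of view is narrower; shapes near the original edges may be partly or wholly outside the frame — a crop-and-rescale.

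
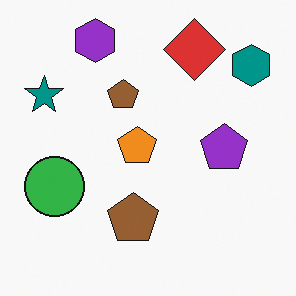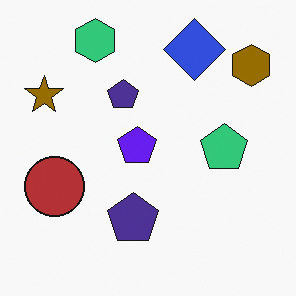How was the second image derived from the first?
It was hue-shifted by a large amount.

Every shape's color has rotated by the same amount around the hue wheel — a uniform hue shift.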